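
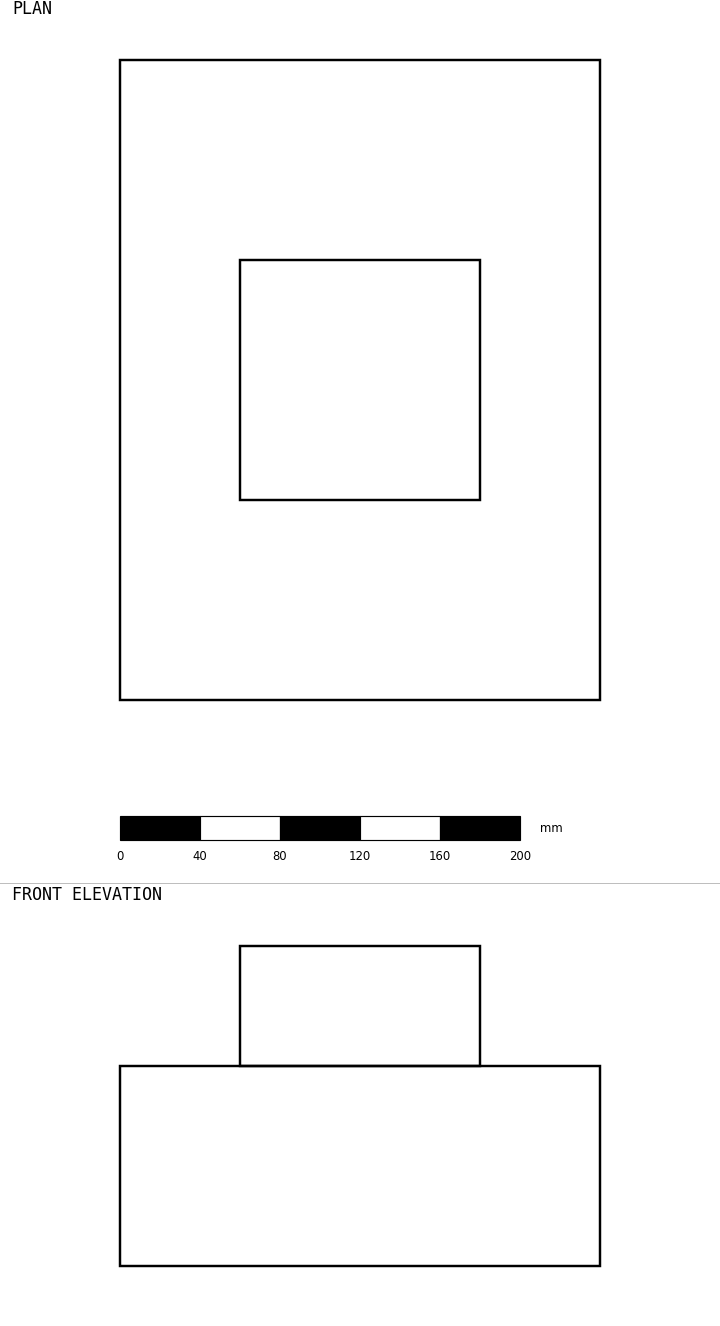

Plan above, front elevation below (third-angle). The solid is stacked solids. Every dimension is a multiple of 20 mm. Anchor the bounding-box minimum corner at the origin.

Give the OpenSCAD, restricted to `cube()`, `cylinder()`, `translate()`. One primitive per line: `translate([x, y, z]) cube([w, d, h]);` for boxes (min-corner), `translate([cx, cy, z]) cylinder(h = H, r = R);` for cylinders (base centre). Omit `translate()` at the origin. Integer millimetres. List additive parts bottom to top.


cube([240, 320, 100]);
translate([60, 100, 100]) cube([120, 120, 60]);


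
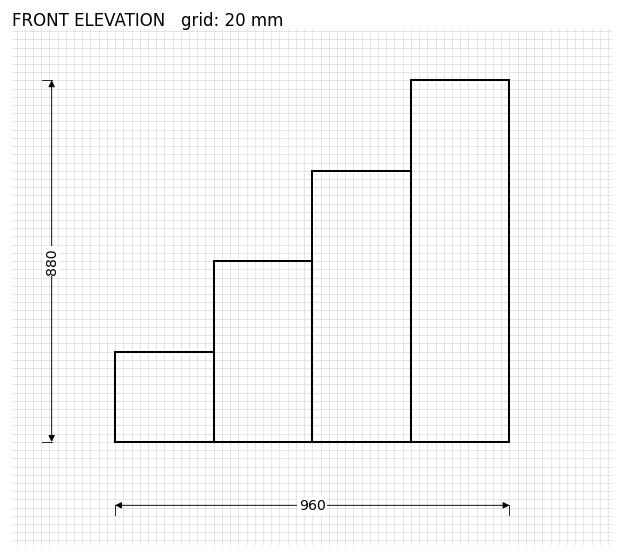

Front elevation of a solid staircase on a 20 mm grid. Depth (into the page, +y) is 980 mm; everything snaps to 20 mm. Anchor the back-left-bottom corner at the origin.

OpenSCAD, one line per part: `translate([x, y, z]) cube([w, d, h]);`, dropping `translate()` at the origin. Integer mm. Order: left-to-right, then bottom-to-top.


cube([240, 980, 220]);
translate([240, 0, 0]) cube([240, 980, 440]);
translate([480, 0, 0]) cube([240, 980, 660]);
translate([720, 0, 0]) cube([240, 980, 880]);


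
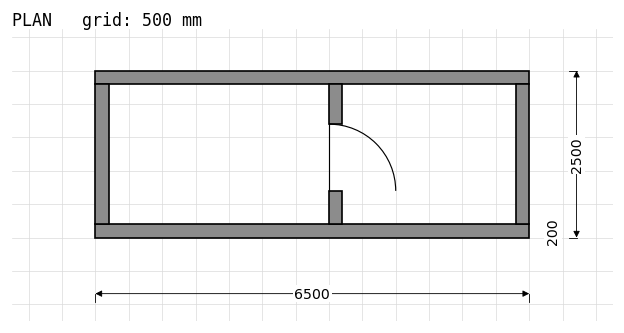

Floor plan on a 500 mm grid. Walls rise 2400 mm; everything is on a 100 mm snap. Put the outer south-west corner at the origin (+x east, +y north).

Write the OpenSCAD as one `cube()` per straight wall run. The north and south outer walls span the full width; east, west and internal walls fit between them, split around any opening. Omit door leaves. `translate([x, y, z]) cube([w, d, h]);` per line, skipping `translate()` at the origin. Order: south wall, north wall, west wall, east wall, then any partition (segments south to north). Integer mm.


cube([6500, 200, 2400]);
translate([0, 2300, 0]) cube([6500, 200, 2400]);
translate([0, 200, 0]) cube([200, 2100, 2400]);
translate([6300, 200, 0]) cube([200, 2100, 2400]);
translate([3500, 200, 0]) cube([200, 500, 2400]);
translate([3500, 1700, 0]) cube([200, 600, 2400]);


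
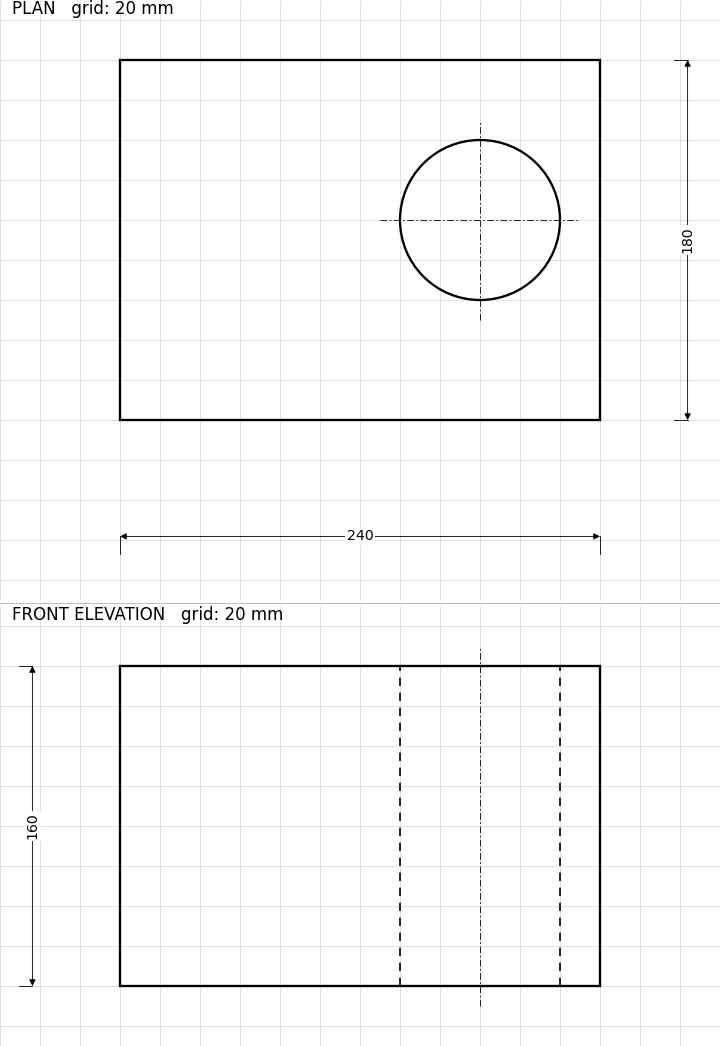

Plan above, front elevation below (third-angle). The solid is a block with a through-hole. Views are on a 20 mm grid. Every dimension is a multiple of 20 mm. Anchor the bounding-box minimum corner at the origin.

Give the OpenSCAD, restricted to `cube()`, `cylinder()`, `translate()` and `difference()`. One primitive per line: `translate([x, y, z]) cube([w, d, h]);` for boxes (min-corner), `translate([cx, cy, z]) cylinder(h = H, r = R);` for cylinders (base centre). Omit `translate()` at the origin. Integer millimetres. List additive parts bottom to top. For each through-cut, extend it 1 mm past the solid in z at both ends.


difference() {
  cube([240, 180, 160]);
  translate([180, 100, -1]) cylinder(h = 162, r = 40);
}


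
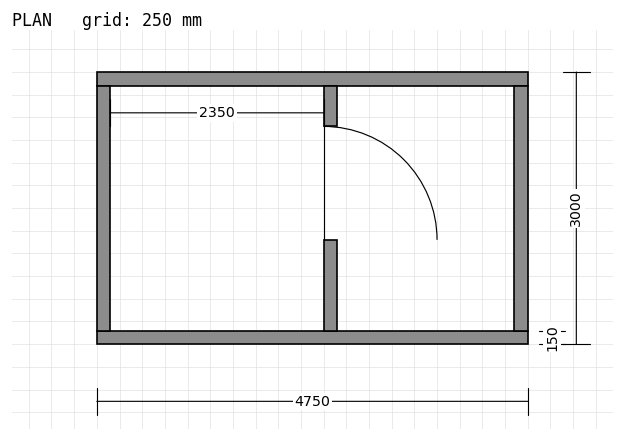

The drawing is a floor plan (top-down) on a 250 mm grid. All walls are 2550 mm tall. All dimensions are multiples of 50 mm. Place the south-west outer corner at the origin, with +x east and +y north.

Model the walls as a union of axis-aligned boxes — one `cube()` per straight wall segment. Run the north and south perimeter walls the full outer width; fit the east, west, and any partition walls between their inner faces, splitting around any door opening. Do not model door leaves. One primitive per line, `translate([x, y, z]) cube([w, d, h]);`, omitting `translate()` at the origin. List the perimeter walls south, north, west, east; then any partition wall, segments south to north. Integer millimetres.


cube([4750, 150, 2550]);
translate([0, 2850, 0]) cube([4750, 150, 2550]);
translate([0, 150, 0]) cube([150, 2700, 2550]);
translate([4600, 150, 0]) cube([150, 2700, 2550]);
translate([2500, 150, 0]) cube([150, 1000, 2550]);
translate([2500, 2400, 0]) cube([150, 450, 2550]);


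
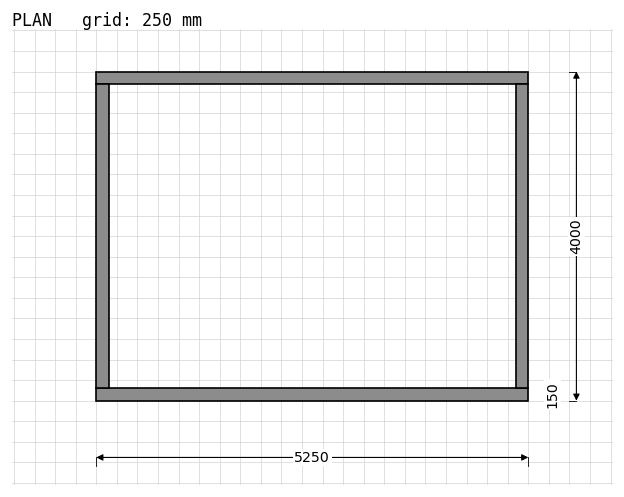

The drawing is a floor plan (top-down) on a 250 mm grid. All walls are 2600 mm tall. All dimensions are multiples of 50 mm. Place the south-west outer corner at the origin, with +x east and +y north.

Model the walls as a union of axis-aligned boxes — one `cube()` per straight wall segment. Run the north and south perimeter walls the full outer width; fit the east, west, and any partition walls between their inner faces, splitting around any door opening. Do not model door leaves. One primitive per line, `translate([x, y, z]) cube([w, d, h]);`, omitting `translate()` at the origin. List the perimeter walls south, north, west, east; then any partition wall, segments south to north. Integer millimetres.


cube([5250, 150, 2600]);
translate([0, 3850, 0]) cube([5250, 150, 2600]);
translate([0, 150, 0]) cube([150, 3700, 2600]);
translate([5100, 150, 0]) cube([150, 3700, 2600]);


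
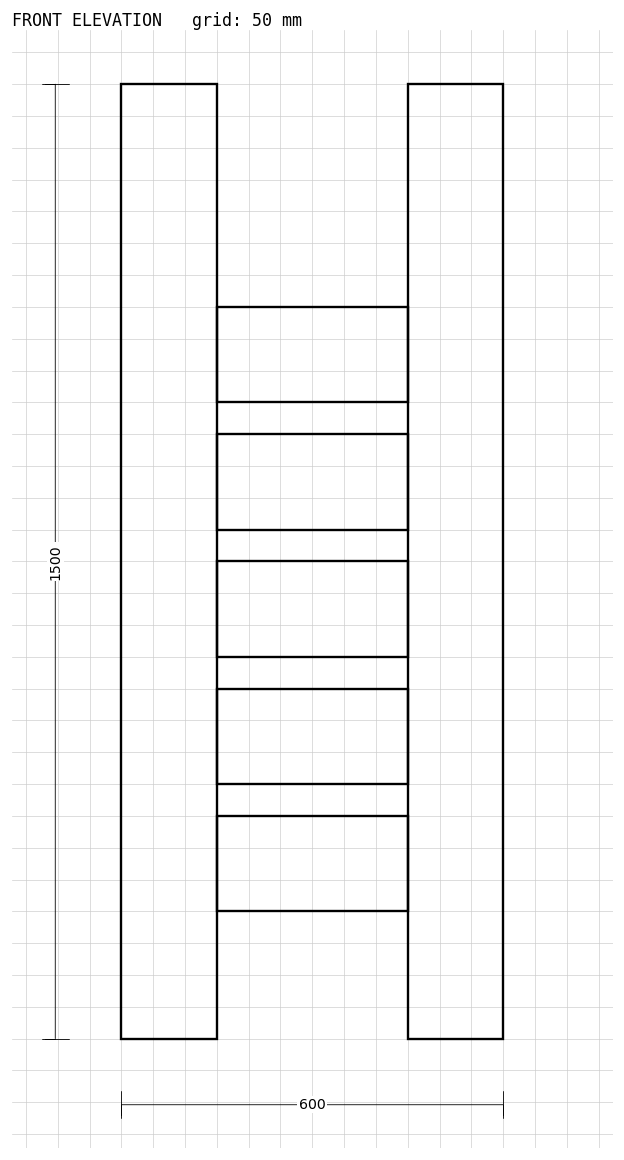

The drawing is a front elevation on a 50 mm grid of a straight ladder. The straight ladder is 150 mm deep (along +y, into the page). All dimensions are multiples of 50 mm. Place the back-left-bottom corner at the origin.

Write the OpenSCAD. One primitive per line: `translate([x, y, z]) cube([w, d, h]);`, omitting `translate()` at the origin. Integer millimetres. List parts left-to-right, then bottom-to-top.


cube([150, 150, 1500]);
translate([150, 0, 200]) cube([300, 150, 150]);
translate([150, 0, 400]) cube([300, 150, 150]);
translate([150, 0, 600]) cube([300, 150, 150]);
translate([150, 0, 800]) cube([300, 150, 150]);
translate([150, 0, 1000]) cube([300, 150, 150]);
translate([450, 0, 0]) cube([150, 150, 1500]);


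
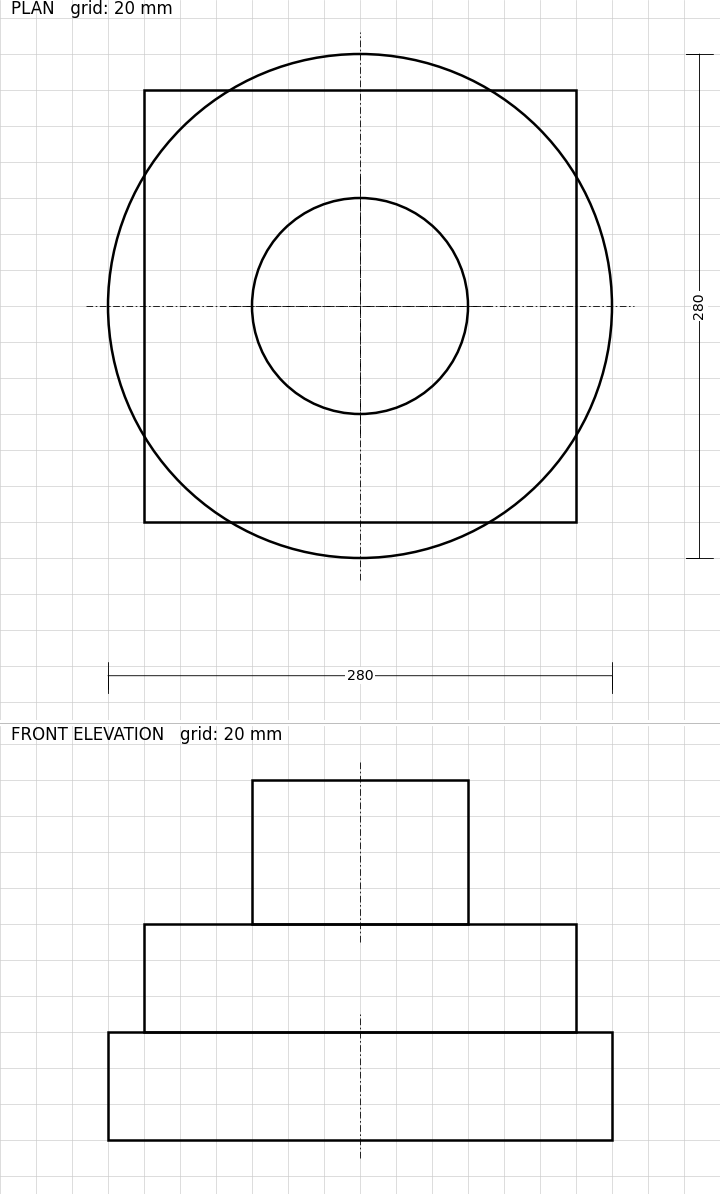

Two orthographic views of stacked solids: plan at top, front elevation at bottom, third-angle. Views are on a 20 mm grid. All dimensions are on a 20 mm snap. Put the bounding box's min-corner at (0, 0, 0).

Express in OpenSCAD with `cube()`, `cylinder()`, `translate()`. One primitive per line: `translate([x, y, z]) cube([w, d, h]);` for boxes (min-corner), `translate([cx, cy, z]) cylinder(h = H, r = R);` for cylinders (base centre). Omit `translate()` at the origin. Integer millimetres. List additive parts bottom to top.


translate([140, 140, 0]) cylinder(h = 60, r = 140);
translate([20, 20, 60]) cube([240, 240, 60]);
translate([140, 140, 120]) cylinder(h = 80, r = 60);


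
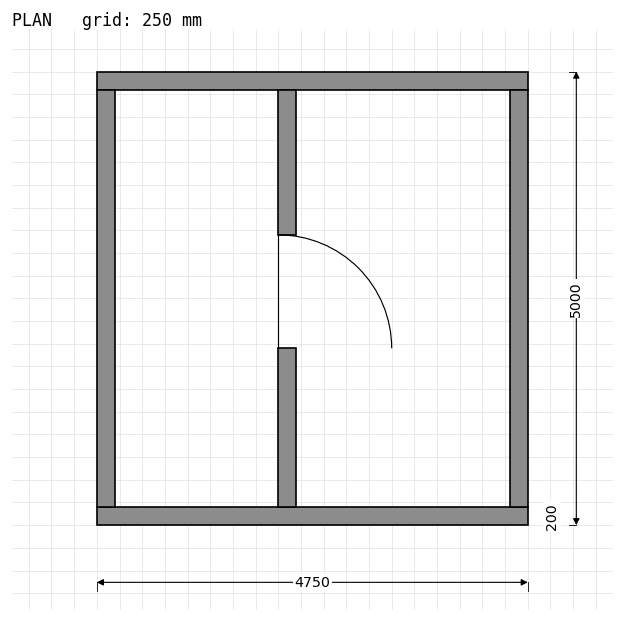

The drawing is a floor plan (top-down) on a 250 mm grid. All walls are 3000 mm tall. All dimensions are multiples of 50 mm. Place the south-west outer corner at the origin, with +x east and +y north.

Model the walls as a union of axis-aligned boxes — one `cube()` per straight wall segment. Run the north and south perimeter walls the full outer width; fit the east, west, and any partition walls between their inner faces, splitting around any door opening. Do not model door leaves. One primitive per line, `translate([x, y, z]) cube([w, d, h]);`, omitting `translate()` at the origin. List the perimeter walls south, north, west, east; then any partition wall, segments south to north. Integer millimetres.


cube([4750, 200, 3000]);
translate([0, 4800, 0]) cube([4750, 200, 3000]);
translate([0, 200, 0]) cube([200, 4600, 3000]);
translate([4550, 200, 0]) cube([200, 4600, 3000]);
translate([2000, 200, 0]) cube([200, 1750, 3000]);
translate([2000, 3200, 0]) cube([200, 1600, 3000]);


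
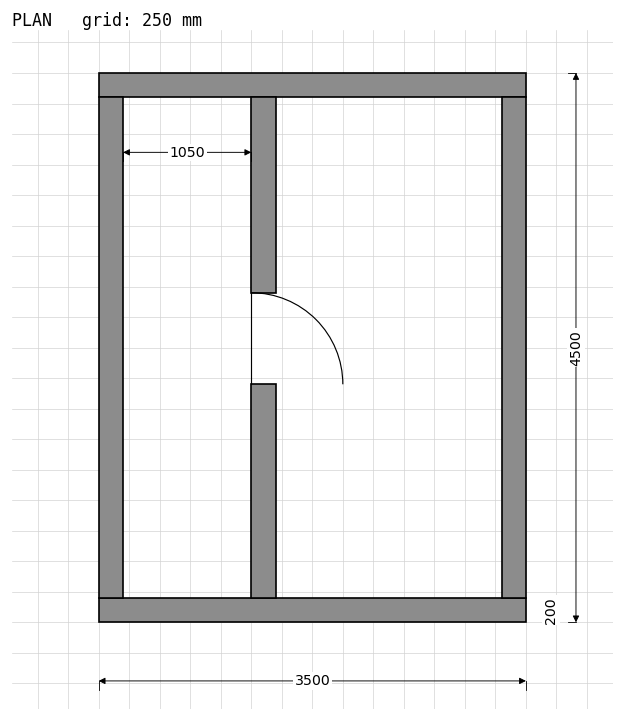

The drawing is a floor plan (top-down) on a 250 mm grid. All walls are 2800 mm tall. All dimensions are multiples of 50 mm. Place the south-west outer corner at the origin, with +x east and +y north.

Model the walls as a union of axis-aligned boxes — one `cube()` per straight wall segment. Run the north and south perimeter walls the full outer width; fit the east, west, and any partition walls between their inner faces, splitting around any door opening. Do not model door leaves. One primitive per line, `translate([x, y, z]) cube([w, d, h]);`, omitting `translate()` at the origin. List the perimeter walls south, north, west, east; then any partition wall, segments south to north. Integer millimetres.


cube([3500, 200, 2800]);
translate([0, 4300, 0]) cube([3500, 200, 2800]);
translate([0, 200, 0]) cube([200, 4100, 2800]);
translate([3300, 200, 0]) cube([200, 4100, 2800]);
translate([1250, 200, 0]) cube([200, 1750, 2800]);
translate([1250, 2700, 0]) cube([200, 1600, 2800]);


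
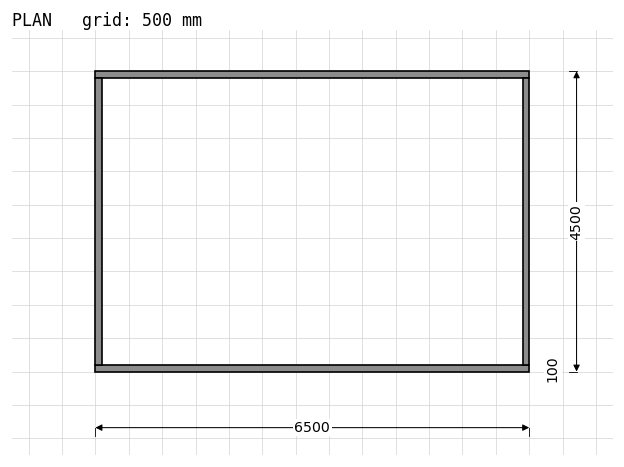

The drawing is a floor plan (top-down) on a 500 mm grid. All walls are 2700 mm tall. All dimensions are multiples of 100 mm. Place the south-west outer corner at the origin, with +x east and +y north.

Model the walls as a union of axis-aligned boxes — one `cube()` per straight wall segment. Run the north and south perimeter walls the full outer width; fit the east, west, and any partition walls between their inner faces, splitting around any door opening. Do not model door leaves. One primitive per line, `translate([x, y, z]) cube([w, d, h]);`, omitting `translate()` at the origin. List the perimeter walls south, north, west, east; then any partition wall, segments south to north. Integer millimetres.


cube([6500, 100, 2700]);
translate([0, 4400, 0]) cube([6500, 100, 2700]);
translate([0, 100, 0]) cube([100, 4300, 2700]);
translate([6400, 100, 0]) cube([100, 4300, 2700]);


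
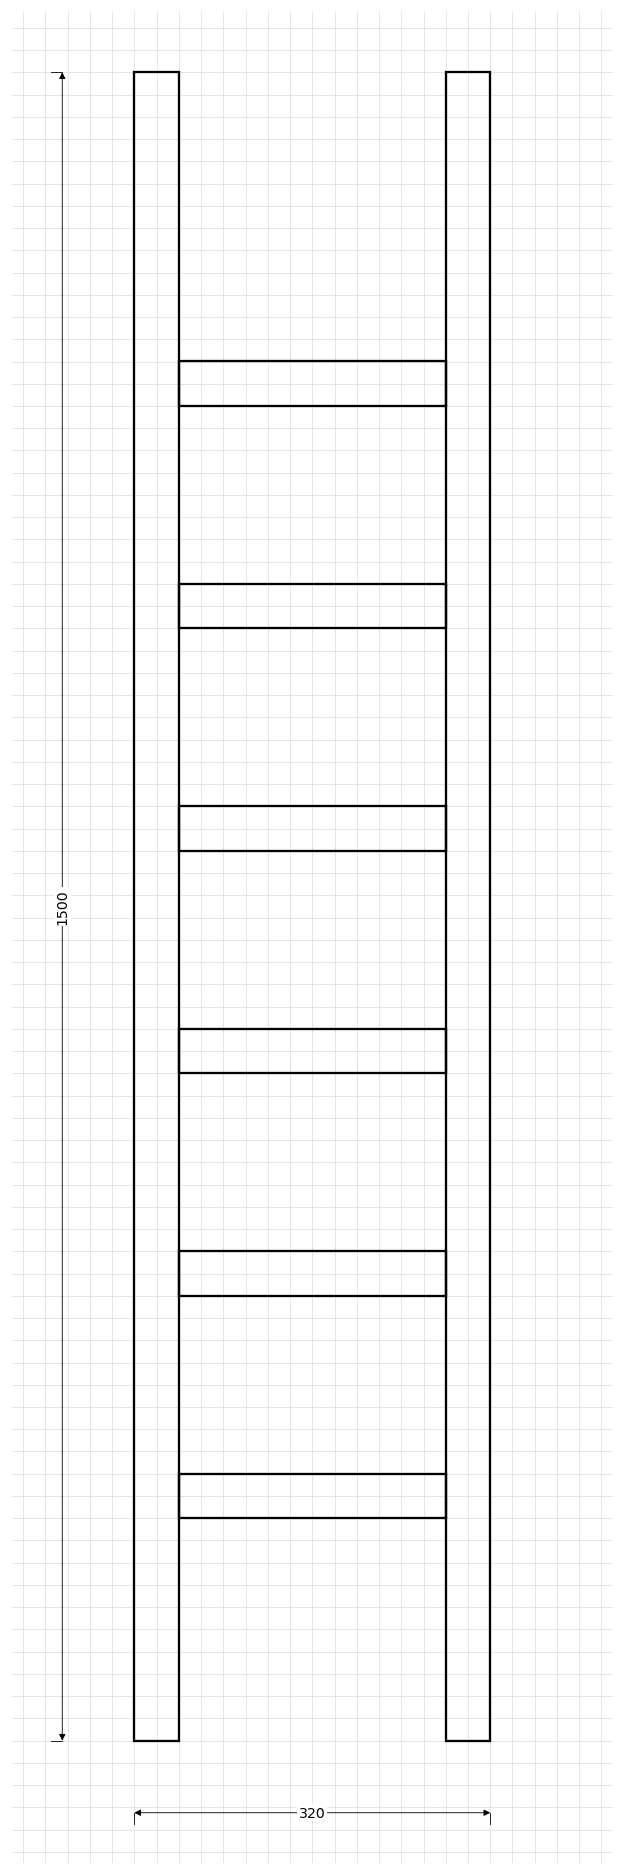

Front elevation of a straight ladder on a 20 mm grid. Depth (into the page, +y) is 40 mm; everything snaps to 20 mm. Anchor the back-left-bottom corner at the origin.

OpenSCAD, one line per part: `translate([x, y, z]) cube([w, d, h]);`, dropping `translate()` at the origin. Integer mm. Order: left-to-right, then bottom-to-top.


cube([40, 40, 1500]);
translate([40, 0, 200]) cube([240, 40, 40]);
translate([40, 0, 400]) cube([240, 40, 40]);
translate([40, 0, 600]) cube([240, 40, 40]);
translate([40, 0, 800]) cube([240, 40, 40]);
translate([40, 0, 1000]) cube([240, 40, 40]);
translate([40, 0, 1200]) cube([240, 40, 40]);
translate([280, 0, 0]) cube([40, 40, 1500]);


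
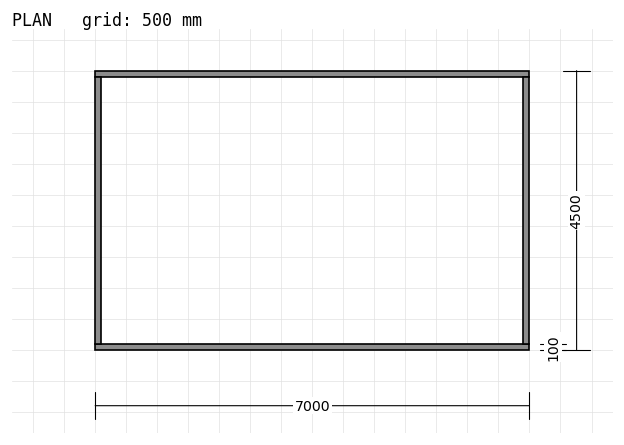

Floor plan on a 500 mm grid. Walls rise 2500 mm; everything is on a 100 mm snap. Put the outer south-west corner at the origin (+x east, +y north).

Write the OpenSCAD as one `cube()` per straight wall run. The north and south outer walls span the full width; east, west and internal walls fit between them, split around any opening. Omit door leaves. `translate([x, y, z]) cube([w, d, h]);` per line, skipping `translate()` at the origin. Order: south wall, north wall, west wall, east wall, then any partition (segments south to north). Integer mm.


cube([7000, 100, 2500]);
translate([0, 4400, 0]) cube([7000, 100, 2500]);
translate([0, 100, 0]) cube([100, 4300, 2500]);
translate([6900, 100, 0]) cube([100, 4300, 2500]);


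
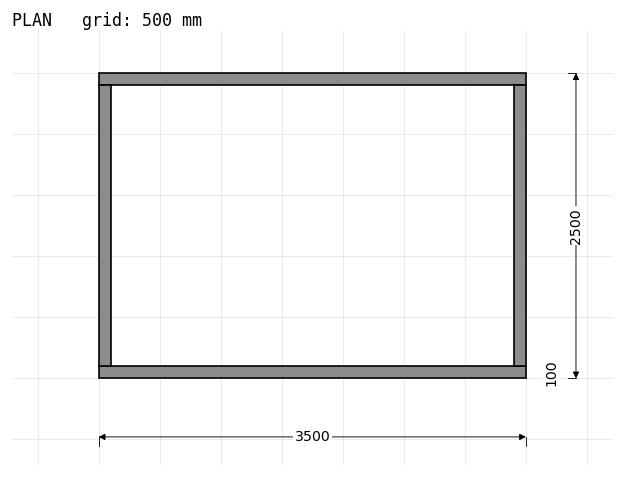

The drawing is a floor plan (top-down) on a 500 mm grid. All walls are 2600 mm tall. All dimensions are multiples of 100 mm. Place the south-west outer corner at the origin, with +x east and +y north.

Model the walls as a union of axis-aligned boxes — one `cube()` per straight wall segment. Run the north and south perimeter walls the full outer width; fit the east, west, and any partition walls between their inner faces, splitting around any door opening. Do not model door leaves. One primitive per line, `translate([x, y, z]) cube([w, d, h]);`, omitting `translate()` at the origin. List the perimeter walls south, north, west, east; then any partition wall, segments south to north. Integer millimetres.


cube([3500, 100, 2600]);
translate([0, 2400, 0]) cube([3500, 100, 2600]);
translate([0, 100, 0]) cube([100, 2300, 2600]);
translate([3400, 100, 0]) cube([100, 2300, 2600]);


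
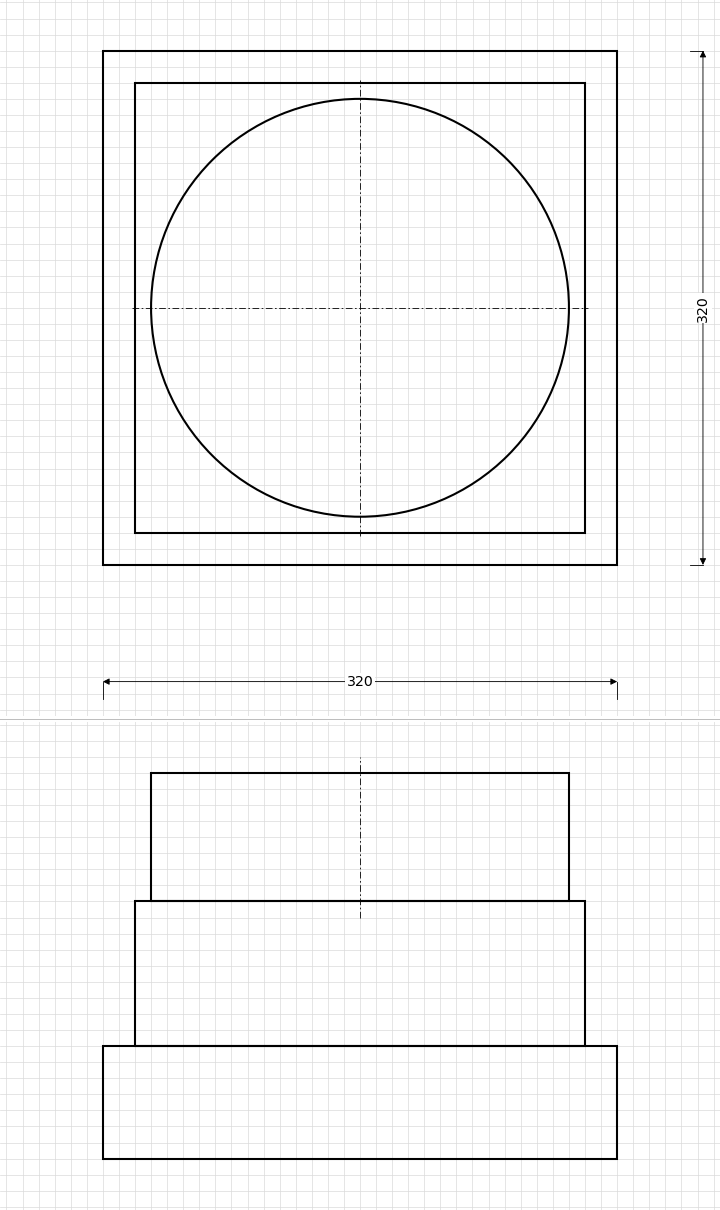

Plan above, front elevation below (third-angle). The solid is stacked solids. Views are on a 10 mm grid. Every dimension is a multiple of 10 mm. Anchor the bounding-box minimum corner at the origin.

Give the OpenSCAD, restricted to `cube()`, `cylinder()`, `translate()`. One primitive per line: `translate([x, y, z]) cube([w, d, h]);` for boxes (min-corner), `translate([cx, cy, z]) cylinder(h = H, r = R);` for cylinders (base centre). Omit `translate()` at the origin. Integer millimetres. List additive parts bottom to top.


cube([320, 320, 70]);
translate([20, 20, 70]) cube([280, 280, 90]);
translate([160, 160, 160]) cylinder(h = 80, r = 130);


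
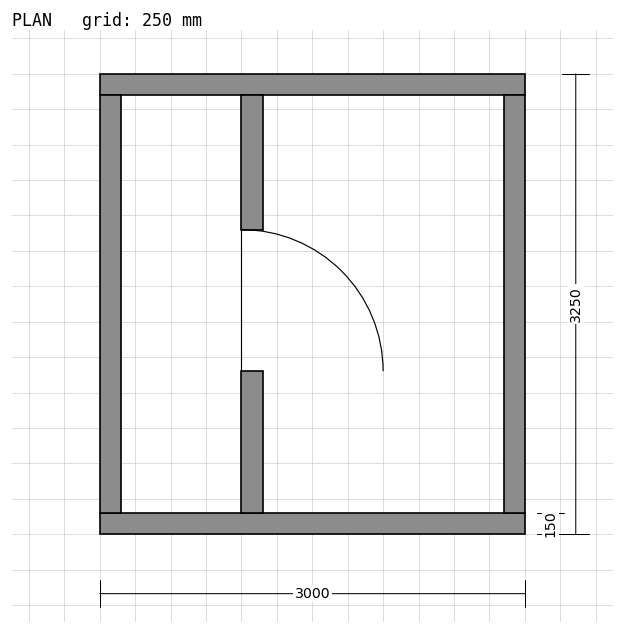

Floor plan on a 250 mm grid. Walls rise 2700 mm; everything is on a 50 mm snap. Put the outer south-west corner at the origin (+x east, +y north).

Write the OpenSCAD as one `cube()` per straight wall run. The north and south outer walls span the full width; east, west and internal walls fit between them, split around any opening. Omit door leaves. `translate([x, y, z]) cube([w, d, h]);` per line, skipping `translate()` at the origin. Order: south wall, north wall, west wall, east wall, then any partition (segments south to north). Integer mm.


cube([3000, 150, 2700]);
translate([0, 3100, 0]) cube([3000, 150, 2700]);
translate([0, 150, 0]) cube([150, 2950, 2700]);
translate([2850, 150, 0]) cube([150, 2950, 2700]);
translate([1000, 150, 0]) cube([150, 1000, 2700]);
translate([1000, 2150, 0]) cube([150, 950, 2700]);


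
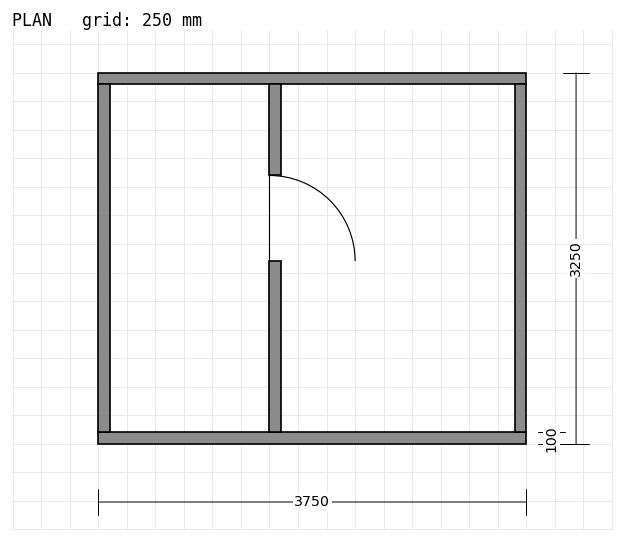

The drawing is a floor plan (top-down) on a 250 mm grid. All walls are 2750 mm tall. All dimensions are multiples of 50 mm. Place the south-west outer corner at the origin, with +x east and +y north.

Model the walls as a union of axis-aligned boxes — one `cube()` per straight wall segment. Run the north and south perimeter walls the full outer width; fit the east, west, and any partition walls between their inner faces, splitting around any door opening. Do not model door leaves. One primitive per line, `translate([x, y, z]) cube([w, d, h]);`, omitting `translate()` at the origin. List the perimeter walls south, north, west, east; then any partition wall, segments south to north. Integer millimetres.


cube([3750, 100, 2750]);
translate([0, 3150, 0]) cube([3750, 100, 2750]);
translate([0, 100, 0]) cube([100, 3050, 2750]);
translate([3650, 100, 0]) cube([100, 3050, 2750]);
translate([1500, 100, 0]) cube([100, 1500, 2750]);
translate([1500, 2350, 0]) cube([100, 800, 2750]);


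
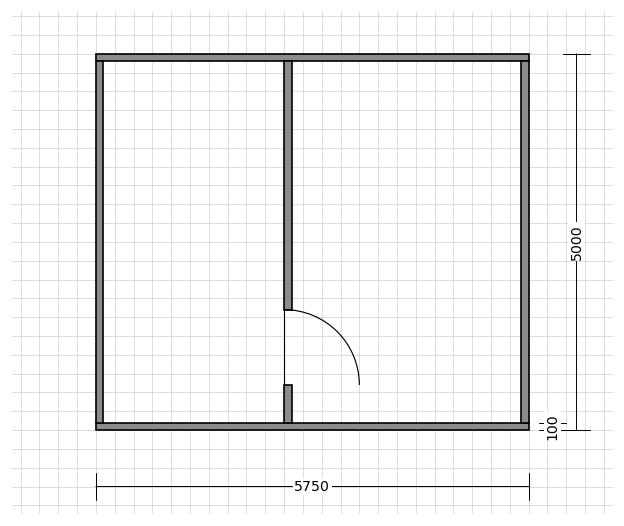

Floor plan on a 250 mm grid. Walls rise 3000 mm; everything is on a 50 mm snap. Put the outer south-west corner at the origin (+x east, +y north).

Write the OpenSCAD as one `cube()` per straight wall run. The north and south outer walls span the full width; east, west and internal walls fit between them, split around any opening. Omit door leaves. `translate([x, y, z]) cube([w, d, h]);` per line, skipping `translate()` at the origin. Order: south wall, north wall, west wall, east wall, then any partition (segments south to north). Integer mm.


cube([5750, 100, 3000]);
translate([0, 4900, 0]) cube([5750, 100, 3000]);
translate([0, 100, 0]) cube([100, 4800, 3000]);
translate([5650, 100, 0]) cube([100, 4800, 3000]);
translate([2500, 100, 0]) cube([100, 500, 3000]);
translate([2500, 1600, 0]) cube([100, 3300, 3000]);


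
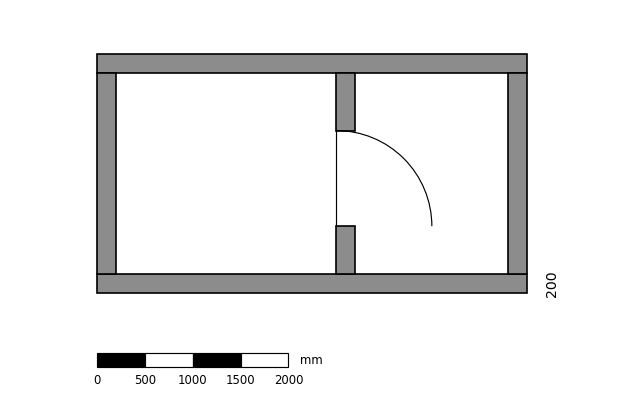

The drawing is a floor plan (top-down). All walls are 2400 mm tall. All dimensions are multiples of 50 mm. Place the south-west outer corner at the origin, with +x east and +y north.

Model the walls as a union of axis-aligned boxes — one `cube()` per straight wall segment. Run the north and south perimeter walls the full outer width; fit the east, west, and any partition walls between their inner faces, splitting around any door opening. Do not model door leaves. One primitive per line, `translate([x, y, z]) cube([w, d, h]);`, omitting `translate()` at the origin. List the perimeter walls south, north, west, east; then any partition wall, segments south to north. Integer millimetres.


cube([4500, 200, 2400]);
translate([0, 2300, 0]) cube([4500, 200, 2400]);
translate([0, 200, 0]) cube([200, 2100, 2400]);
translate([4300, 200, 0]) cube([200, 2100, 2400]);
translate([2500, 200, 0]) cube([200, 500, 2400]);
translate([2500, 1700, 0]) cube([200, 600, 2400]);


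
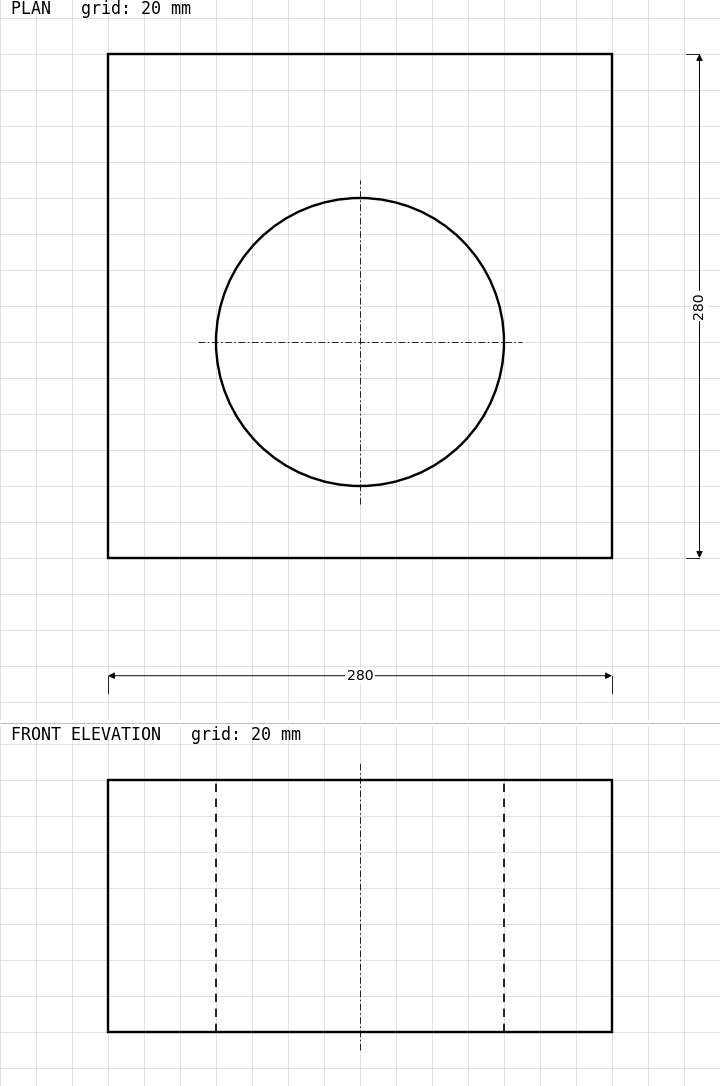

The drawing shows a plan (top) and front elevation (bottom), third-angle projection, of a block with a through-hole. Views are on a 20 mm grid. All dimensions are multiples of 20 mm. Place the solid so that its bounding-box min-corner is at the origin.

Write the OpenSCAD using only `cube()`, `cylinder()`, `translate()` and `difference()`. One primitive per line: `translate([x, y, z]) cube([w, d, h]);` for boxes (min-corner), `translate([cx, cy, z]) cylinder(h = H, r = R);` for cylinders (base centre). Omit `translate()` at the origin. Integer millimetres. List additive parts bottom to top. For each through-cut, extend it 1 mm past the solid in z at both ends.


difference() {
  cube([280, 280, 140]);
  translate([140, 120, -1]) cylinder(h = 142, r = 80);
}


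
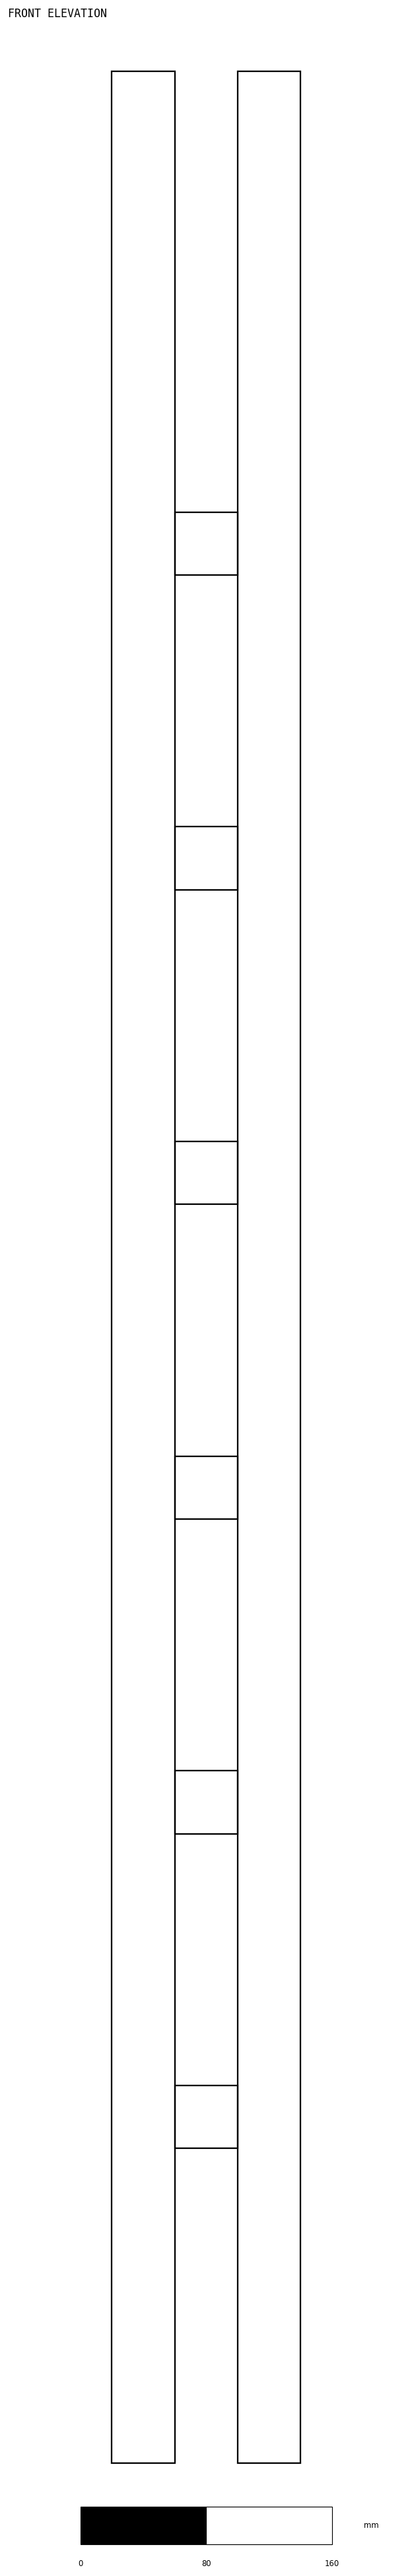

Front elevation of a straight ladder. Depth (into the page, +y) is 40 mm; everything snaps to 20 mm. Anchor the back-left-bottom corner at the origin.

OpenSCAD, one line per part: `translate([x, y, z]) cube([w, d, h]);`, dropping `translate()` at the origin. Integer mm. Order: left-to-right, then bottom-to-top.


cube([40, 40, 1520]);
translate([40, 0, 200]) cube([40, 40, 40]);
translate([40, 0, 400]) cube([40, 40, 40]);
translate([40, 0, 600]) cube([40, 40, 40]);
translate([40, 0, 800]) cube([40, 40, 40]);
translate([40, 0, 1000]) cube([40, 40, 40]);
translate([40, 0, 1200]) cube([40, 40, 40]);
translate([80, 0, 0]) cube([40, 40, 1520]);


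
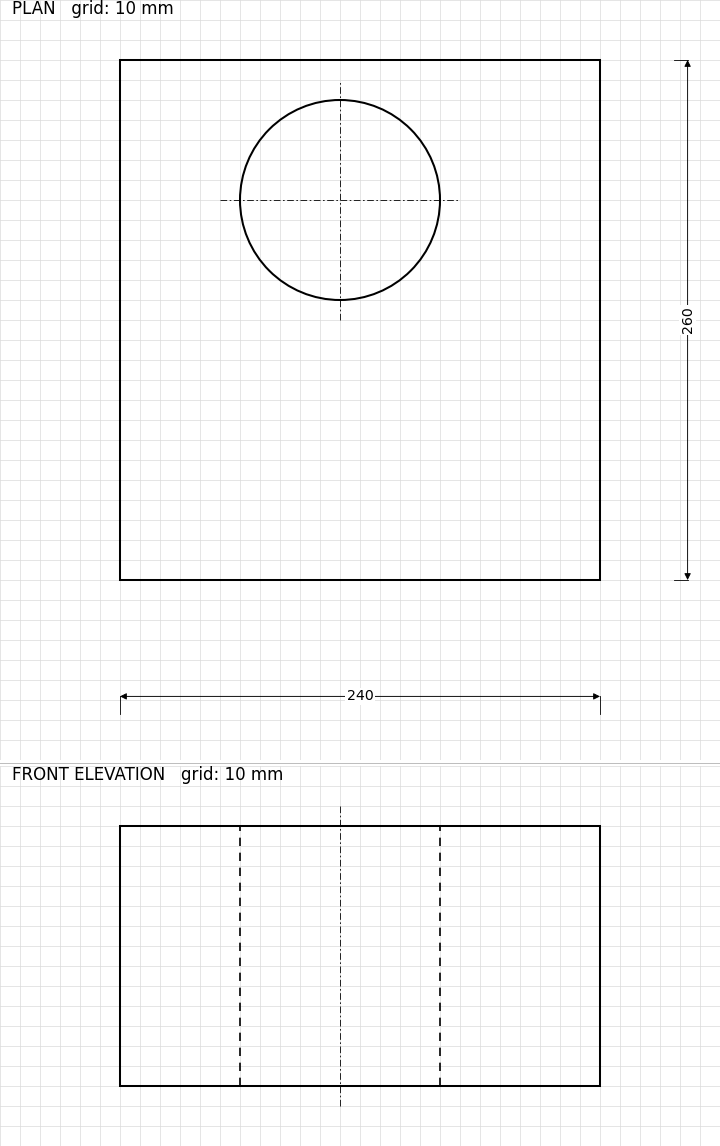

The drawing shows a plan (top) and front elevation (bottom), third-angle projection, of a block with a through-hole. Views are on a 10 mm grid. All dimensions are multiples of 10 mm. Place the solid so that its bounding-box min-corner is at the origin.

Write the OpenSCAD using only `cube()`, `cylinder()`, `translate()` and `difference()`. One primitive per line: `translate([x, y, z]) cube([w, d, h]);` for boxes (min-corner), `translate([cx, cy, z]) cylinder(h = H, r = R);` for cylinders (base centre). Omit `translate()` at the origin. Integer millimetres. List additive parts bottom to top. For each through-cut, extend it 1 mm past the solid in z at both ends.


difference() {
  cube([240, 260, 130]);
  translate([110, 190, -1]) cylinder(h = 132, r = 50);
}


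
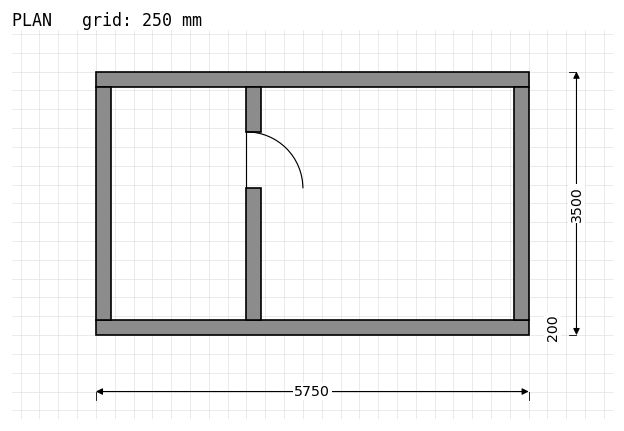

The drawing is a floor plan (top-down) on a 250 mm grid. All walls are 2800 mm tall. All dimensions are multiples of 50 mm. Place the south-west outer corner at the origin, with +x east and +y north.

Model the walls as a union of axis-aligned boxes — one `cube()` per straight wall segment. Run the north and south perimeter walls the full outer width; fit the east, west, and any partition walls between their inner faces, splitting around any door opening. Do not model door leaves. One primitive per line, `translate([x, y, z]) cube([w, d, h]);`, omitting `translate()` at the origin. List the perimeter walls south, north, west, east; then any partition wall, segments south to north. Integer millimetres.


cube([5750, 200, 2800]);
translate([0, 3300, 0]) cube([5750, 200, 2800]);
translate([0, 200, 0]) cube([200, 3100, 2800]);
translate([5550, 200, 0]) cube([200, 3100, 2800]);
translate([2000, 200, 0]) cube([200, 1750, 2800]);
translate([2000, 2700, 0]) cube([200, 600, 2800]);


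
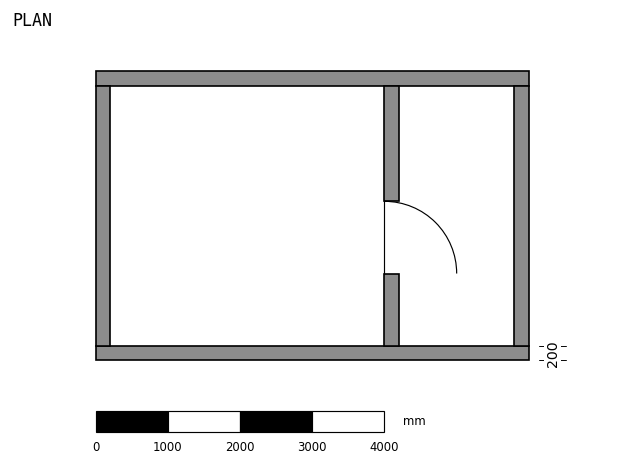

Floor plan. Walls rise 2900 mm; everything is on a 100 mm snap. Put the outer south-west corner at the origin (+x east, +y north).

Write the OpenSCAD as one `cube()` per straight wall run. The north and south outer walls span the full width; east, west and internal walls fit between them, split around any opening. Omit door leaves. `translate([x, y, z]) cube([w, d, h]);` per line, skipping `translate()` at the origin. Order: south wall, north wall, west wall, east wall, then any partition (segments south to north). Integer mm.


cube([6000, 200, 2900]);
translate([0, 3800, 0]) cube([6000, 200, 2900]);
translate([0, 200, 0]) cube([200, 3600, 2900]);
translate([5800, 200, 0]) cube([200, 3600, 2900]);
translate([4000, 200, 0]) cube([200, 1000, 2900]);
translate([4000, 2200, 0]) cube([200, 1600, 2900]);


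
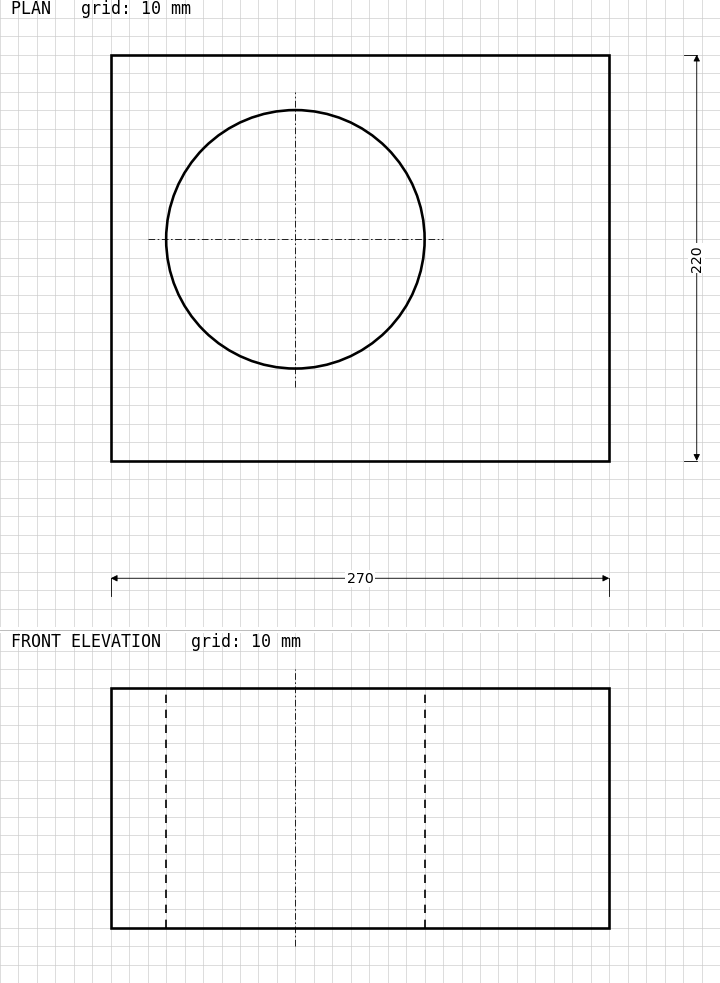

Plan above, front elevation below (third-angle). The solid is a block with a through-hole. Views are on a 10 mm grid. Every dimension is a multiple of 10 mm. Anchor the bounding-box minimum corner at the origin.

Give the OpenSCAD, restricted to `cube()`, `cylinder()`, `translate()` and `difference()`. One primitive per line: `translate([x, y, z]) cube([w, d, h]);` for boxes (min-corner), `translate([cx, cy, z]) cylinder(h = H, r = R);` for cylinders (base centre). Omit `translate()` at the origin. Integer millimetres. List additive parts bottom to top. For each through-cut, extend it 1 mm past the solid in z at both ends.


difference() {
  cube([270, 220, 130]);
  translate([100, 120, -1]) cylinder(h = 132, r = 70);
}


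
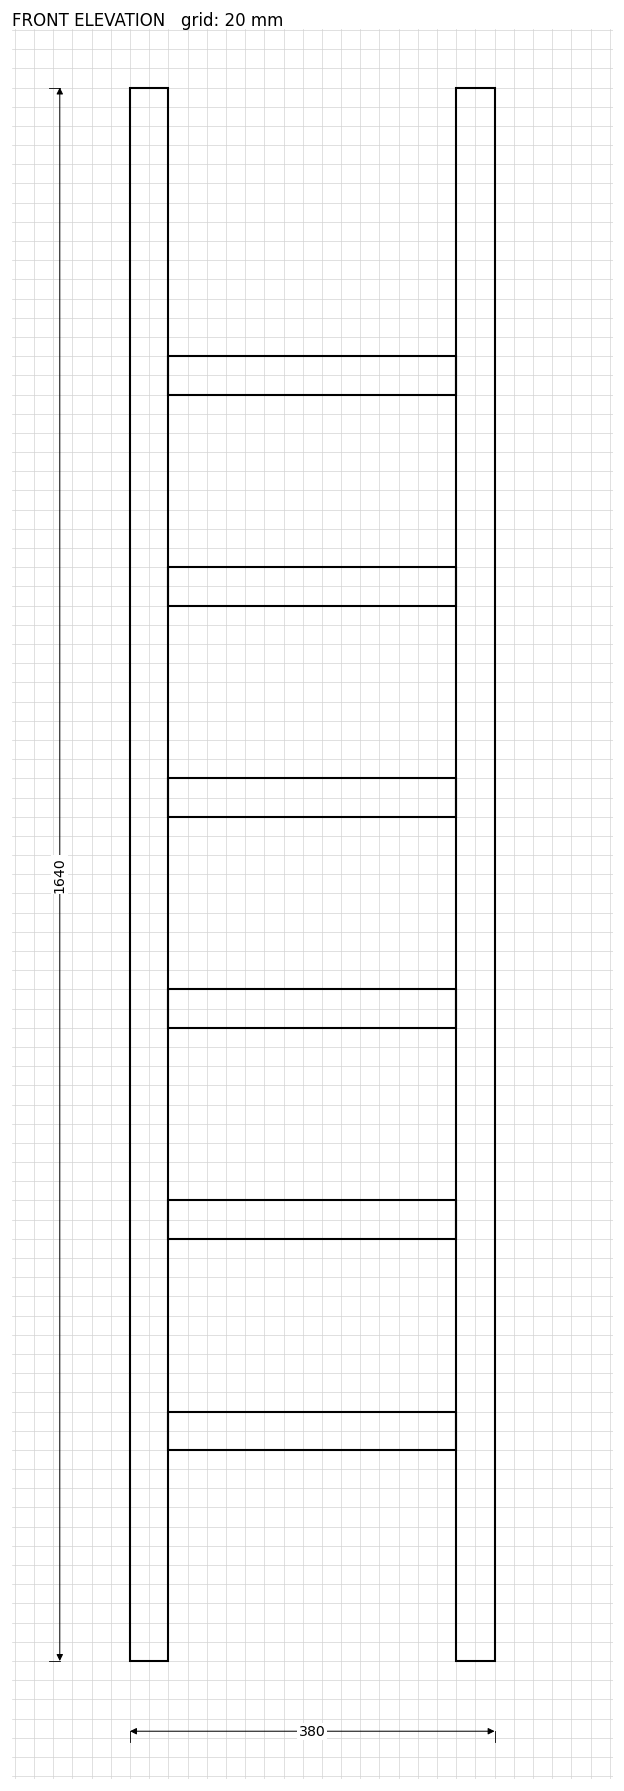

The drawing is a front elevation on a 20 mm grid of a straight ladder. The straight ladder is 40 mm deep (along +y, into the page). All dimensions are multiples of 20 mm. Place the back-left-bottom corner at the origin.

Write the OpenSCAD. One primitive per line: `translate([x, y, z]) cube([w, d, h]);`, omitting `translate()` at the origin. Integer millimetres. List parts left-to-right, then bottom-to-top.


cube([40, 40, 1640]);
translate([40, 0, 220]) cube([300, 40, 40]);
translate([40, 0, 440]) cube([300, 40, 40]);
translate([40, 0, 660]) cube([300, 40, 40]);
translate([40, 0, 880]) cube([300, 40, 40]);
translate([40, 0, 1100]) cube([300, 40, 40]);
translate([40, 0, 1320]) cube([300, 40, 40]);
translate([340, 0, 0]) cube([40, 40, 1640]);


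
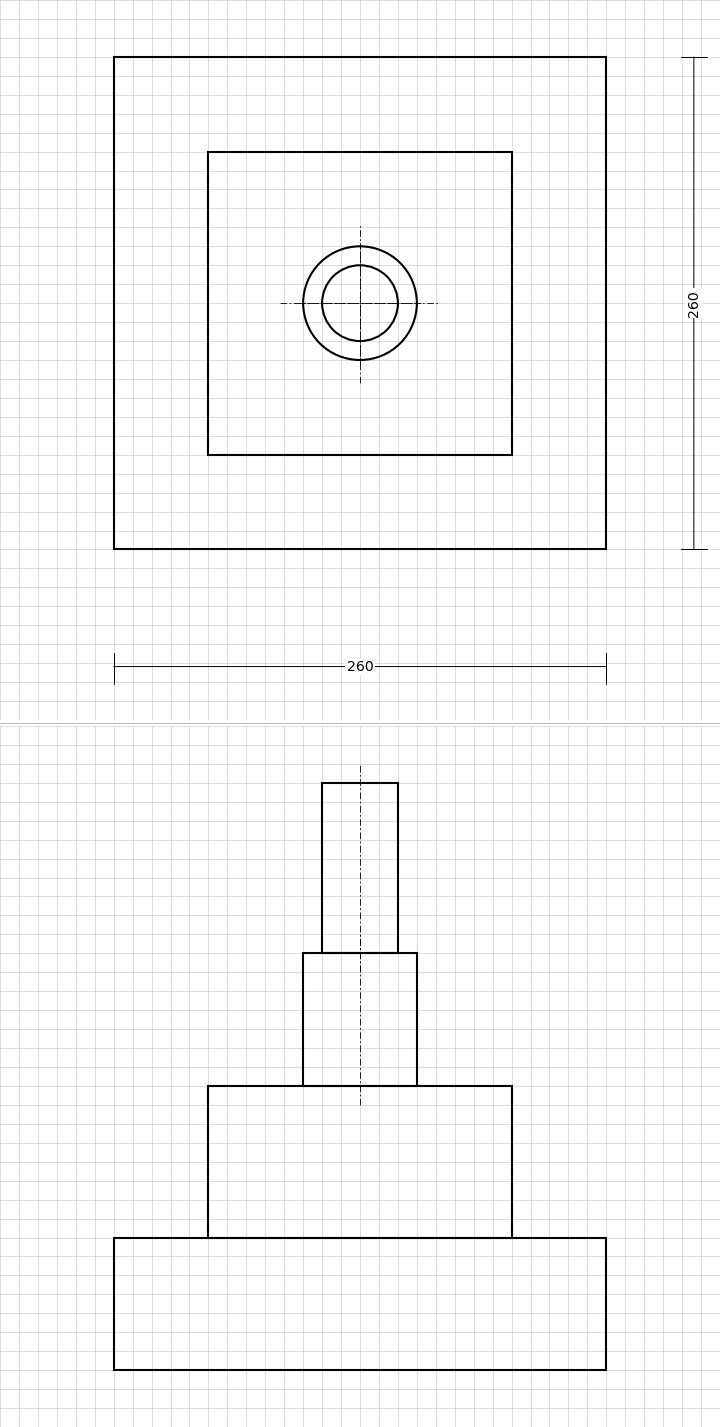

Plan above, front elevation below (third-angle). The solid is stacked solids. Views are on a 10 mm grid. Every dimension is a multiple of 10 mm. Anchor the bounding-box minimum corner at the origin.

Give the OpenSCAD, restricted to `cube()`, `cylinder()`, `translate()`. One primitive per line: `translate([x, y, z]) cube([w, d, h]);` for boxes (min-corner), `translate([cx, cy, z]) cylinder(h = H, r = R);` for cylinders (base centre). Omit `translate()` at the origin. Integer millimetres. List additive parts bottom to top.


cube([260, 260, 70]);
translate([50, 50, 70]) cube([160, 160, 80]);
translate([130, 130, 150]) cylinder(h = 70, r = 30);
translate([130, 130, 220]) cylinder(h = 90, r = 20);


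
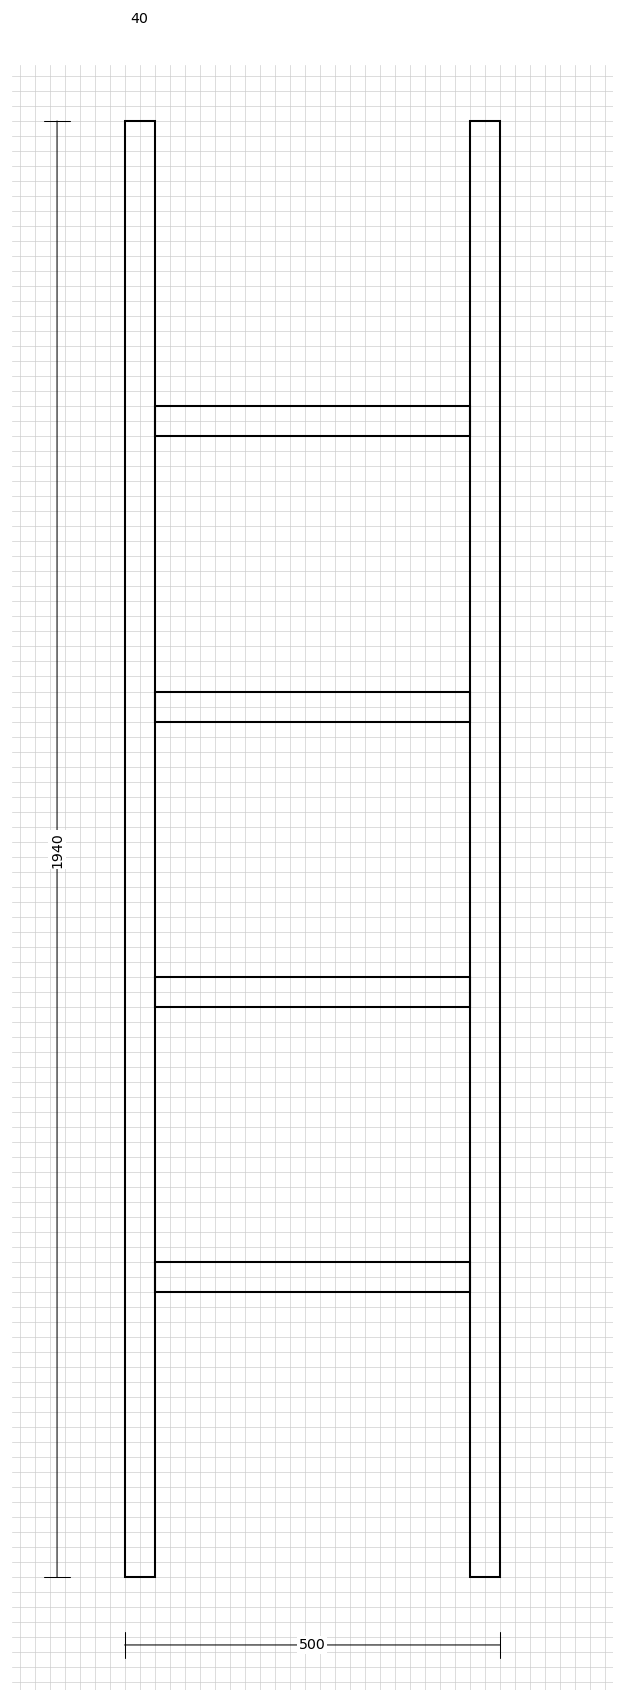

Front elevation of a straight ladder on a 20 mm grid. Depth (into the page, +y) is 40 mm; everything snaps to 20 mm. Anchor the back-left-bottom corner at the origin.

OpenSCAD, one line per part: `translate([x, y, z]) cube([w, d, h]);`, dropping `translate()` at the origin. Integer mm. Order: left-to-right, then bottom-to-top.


cube([40, 40, 1940]);
translate([40, 0, 380]) cube([420, 40, 40]);
translate([40, 0, 760]) cube([420, 40, 40]);
translate([40, 0, 1140]) cube([420, 40, 40]);
translate([40, 0, 1520]) cube([420, 40, 40]);
translate([460, 0, 0]) cube([40, 40, 1940]);


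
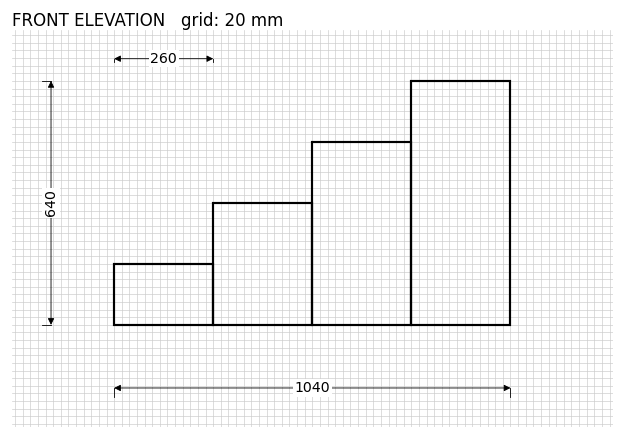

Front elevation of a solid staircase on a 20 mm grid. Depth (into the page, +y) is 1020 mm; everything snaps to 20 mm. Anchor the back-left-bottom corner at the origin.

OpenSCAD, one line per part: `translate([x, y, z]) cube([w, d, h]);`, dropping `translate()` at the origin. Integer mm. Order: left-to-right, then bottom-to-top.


cube([260, 1020, 160]);
translate([260, 0, 0]) cube([260, 1020, 320]);
translate([520, 0, 0]) cube([260, 1020, 480]);
translate([780, 0, 0]) cube([260, 1020, 640]);


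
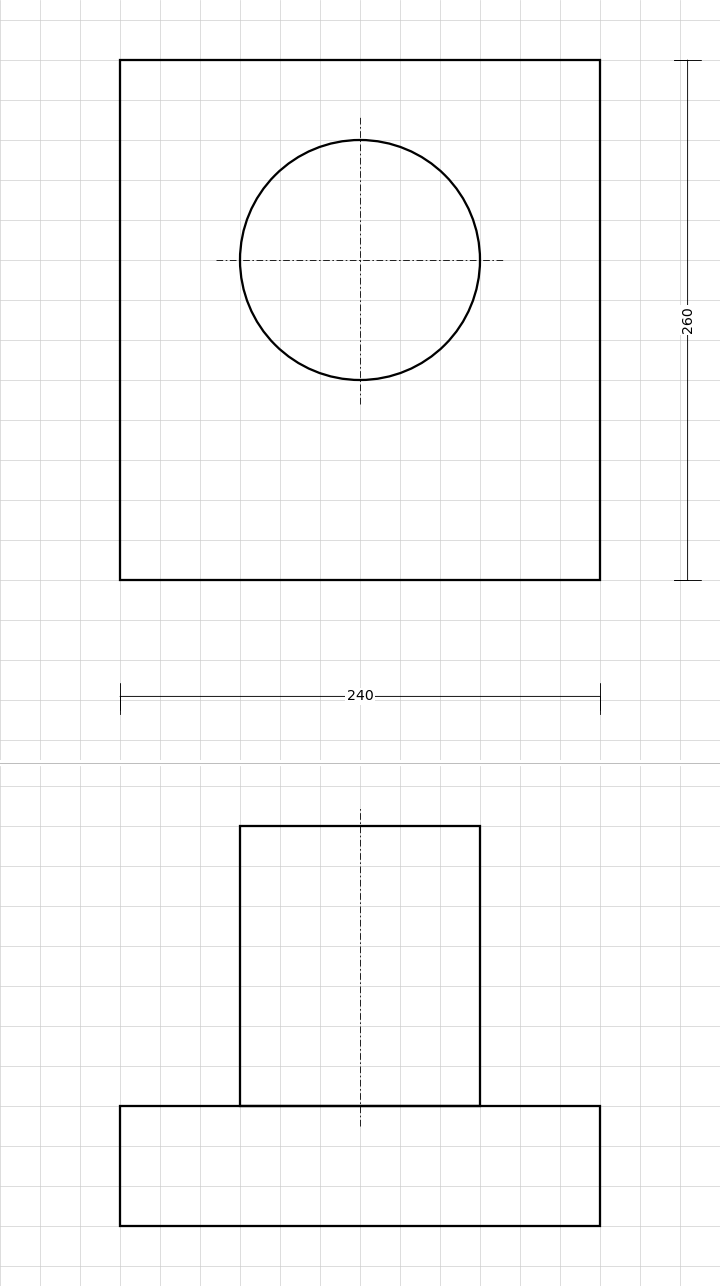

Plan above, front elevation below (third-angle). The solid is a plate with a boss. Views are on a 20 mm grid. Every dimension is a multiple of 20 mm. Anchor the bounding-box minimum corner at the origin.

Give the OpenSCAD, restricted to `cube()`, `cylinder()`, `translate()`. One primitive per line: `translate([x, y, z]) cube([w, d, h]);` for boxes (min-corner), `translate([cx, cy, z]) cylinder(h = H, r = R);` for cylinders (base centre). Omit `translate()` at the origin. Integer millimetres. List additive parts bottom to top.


cube([240, 260, 60]);
translate([120, 160, 60]) cylinder(h = 140, r = 60);


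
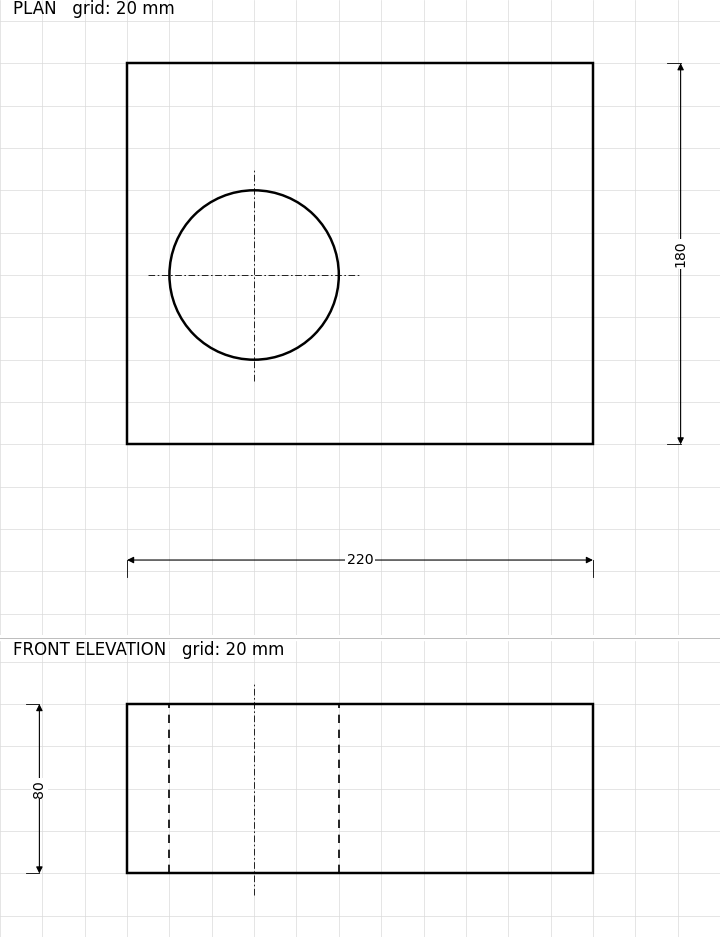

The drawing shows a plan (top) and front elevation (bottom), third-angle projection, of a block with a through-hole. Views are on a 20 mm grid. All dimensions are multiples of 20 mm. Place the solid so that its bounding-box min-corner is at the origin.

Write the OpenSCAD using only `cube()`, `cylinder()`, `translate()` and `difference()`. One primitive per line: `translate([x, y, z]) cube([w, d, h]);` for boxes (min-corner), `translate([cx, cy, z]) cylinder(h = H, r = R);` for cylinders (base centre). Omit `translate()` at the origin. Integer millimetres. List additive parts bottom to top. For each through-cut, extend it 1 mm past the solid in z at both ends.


difference() {
  cube([220, 180, 80]);
  translate([60, 80, -1]) cylinder(h = 82, r = 40);
}


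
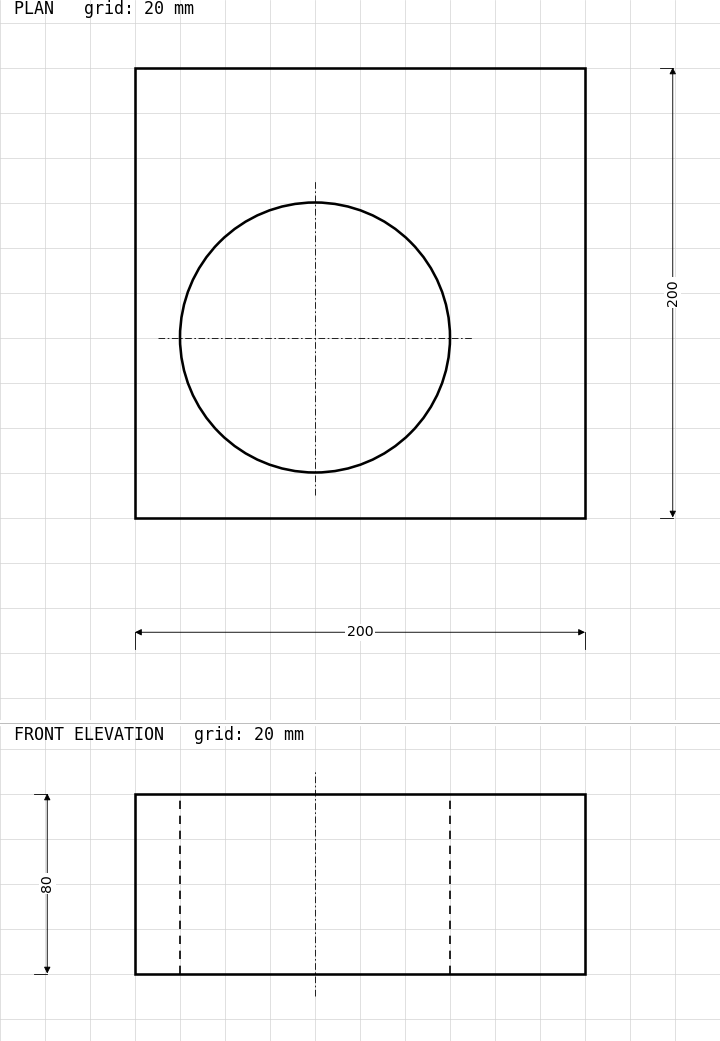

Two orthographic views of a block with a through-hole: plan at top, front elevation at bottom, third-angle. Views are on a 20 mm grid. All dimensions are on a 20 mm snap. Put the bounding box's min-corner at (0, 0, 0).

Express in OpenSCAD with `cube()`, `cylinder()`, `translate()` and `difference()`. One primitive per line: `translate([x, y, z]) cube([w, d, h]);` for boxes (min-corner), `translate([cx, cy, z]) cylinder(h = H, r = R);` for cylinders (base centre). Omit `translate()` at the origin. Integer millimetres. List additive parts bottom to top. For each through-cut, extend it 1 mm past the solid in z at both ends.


difference() {
  cube([200, 200, 80]);
  translate([80, 80, -1]) cylinder(h = 82, r = 60);
}


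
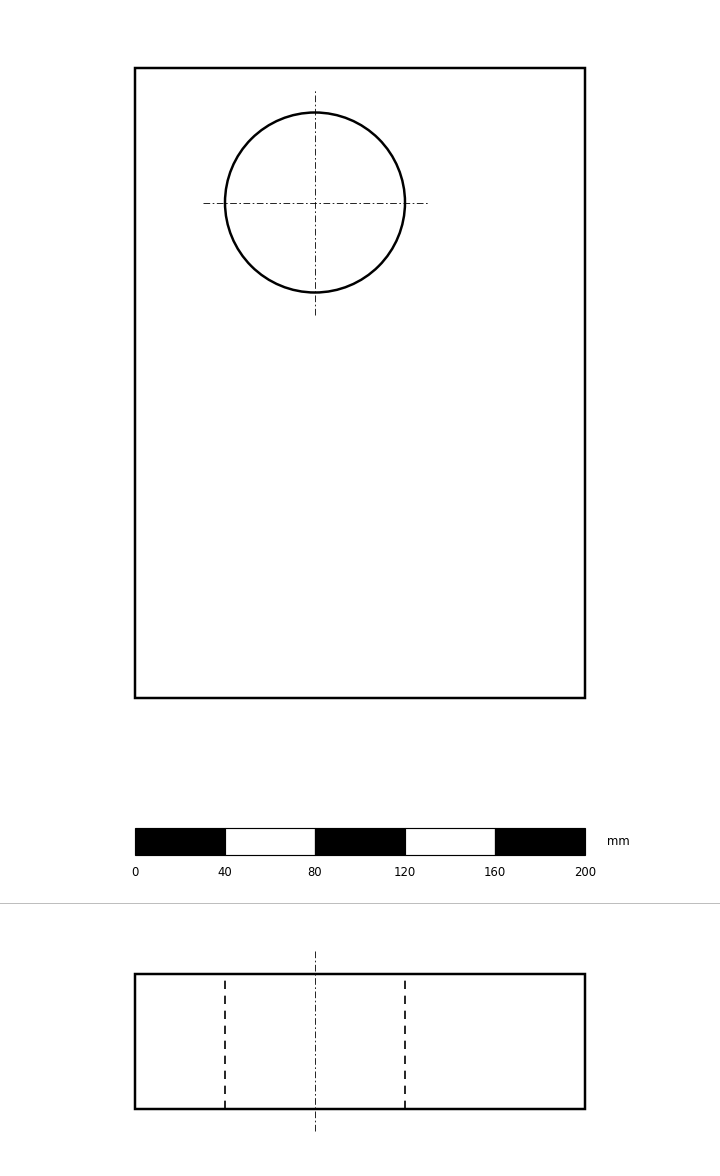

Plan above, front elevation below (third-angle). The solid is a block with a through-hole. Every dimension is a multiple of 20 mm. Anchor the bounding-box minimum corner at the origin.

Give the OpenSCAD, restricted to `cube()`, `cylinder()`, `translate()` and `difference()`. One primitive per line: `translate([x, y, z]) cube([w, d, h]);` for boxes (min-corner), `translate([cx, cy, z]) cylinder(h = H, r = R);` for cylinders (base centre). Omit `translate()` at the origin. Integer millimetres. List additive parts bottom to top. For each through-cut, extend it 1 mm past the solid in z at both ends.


difference() {
  cube([200, 280, 60]);
  translate([80, 220, -1]) cylinder(h = 62, r = 40);
}


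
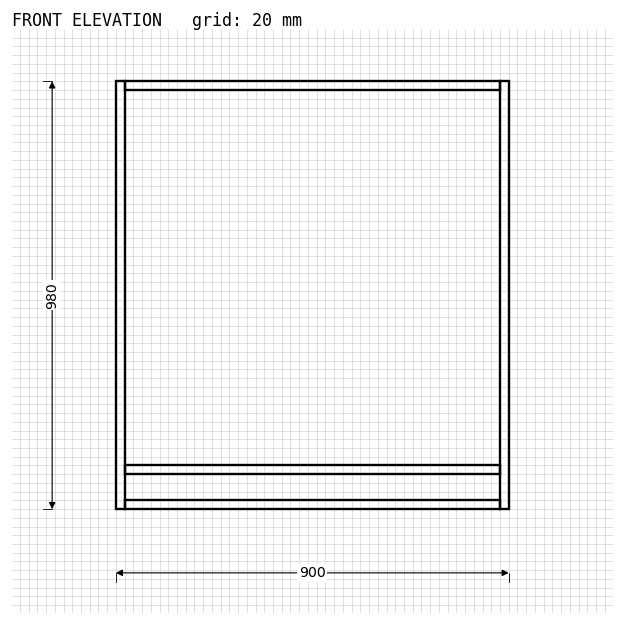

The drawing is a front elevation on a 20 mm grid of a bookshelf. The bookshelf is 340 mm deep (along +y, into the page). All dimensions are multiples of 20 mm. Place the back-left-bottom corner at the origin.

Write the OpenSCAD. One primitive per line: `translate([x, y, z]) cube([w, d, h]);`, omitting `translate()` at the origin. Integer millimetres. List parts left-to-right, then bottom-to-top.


cube([20, 340, 980]);
translate([20, 0, 0]) cube([860, 340, 20]);
translate([20, 0, 80]) cube([860, 340, 20]);
translate([20, 0, 960]) cube([860, 340, 20]);
translate([880, 0, 0]) cube([20, 340, 980]);


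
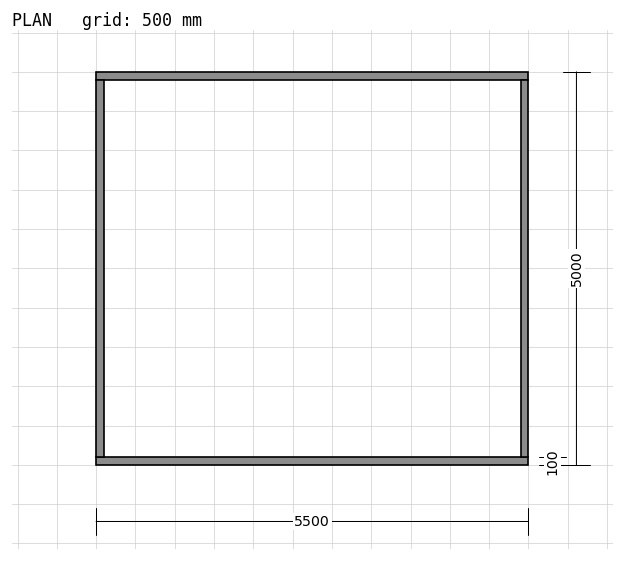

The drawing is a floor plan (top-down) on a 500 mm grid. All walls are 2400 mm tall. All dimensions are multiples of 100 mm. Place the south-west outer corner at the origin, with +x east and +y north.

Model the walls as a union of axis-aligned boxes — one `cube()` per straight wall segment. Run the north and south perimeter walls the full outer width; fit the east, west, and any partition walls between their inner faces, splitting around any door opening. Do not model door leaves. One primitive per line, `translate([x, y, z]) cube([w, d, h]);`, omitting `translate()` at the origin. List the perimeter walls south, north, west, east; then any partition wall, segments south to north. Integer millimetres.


cube([5500, 100, 2400]);
translate([0, 4900, 0]) cube([5500, 100, 2400]);
translate([0, 100, 0]) cube([100, 4800, 2400]);
translate([5400, 100, 0]) cube([100, 4800, 2400]);


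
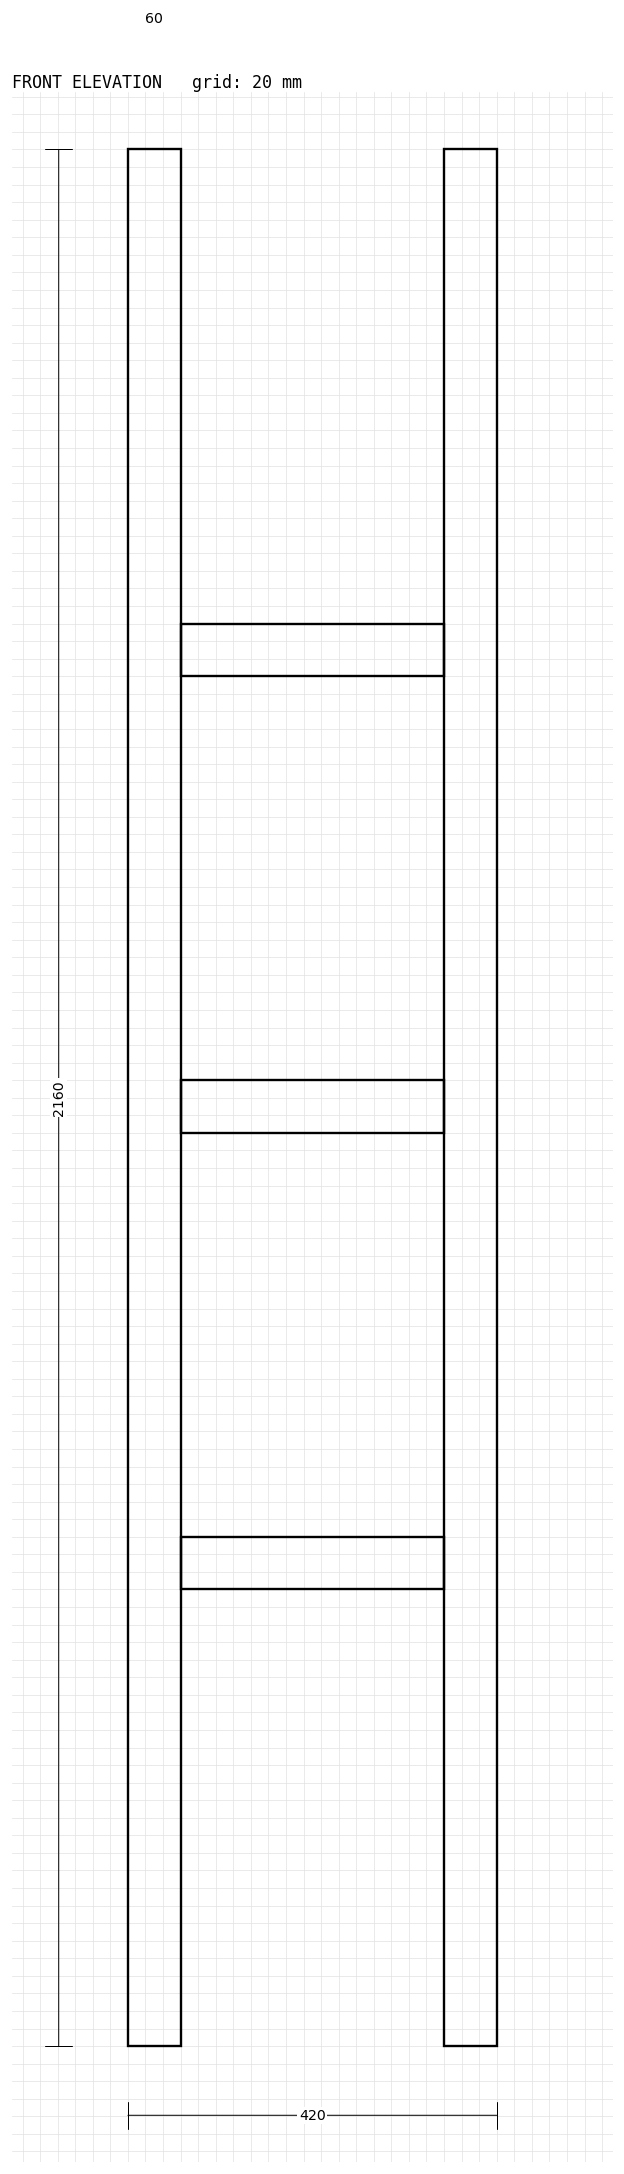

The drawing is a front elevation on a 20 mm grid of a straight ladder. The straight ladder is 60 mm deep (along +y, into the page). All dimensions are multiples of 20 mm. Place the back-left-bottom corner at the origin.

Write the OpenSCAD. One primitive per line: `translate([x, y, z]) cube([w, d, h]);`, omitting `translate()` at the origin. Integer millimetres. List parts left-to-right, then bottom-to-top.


cube([60, 60, 2160]);
translate([60, 0, 520]) cube([300, 60, 60]);
translate([60, 0, 1040]) cube([300, 60, 60]);
translate([60, 0, 1560]) cube([300, 60, 60]);
translate([360, 0, 0]) cube([60, 60, 2160]);
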